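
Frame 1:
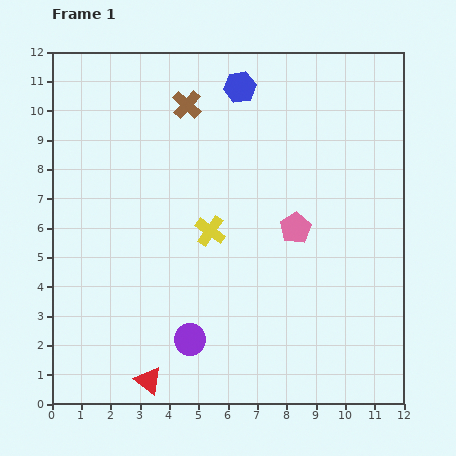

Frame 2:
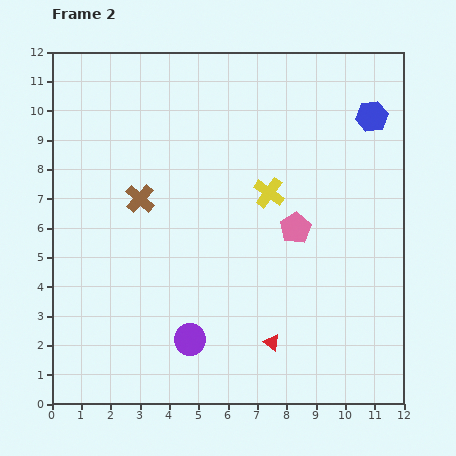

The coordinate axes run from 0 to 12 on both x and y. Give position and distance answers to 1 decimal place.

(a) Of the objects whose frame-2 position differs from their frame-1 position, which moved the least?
the yellow cross

(moved 2.4)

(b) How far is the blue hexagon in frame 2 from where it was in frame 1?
4.6

The blue hexagon moved from (6.4, 10.8) to (10.9, 9.8), a distance of √(4.5² + 1.0²) ≈ 4.6.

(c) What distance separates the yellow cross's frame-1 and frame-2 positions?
2.4

The yellow cross moved from (5.4, 5.9) to (7.4, 7.2), a distance of √(2.0² + 1.3²) ≈ 2.4.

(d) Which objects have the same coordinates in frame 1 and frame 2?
the pink pentagon, the purple circle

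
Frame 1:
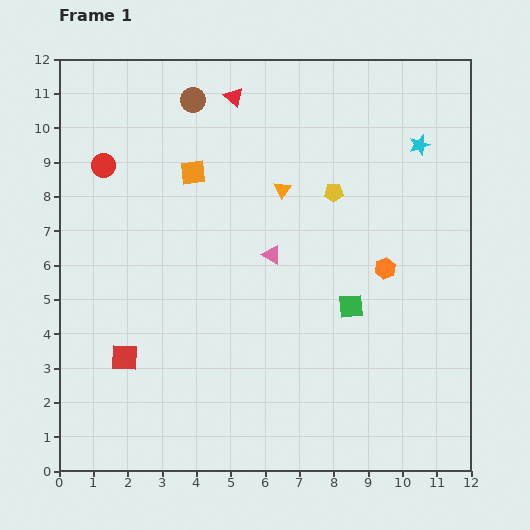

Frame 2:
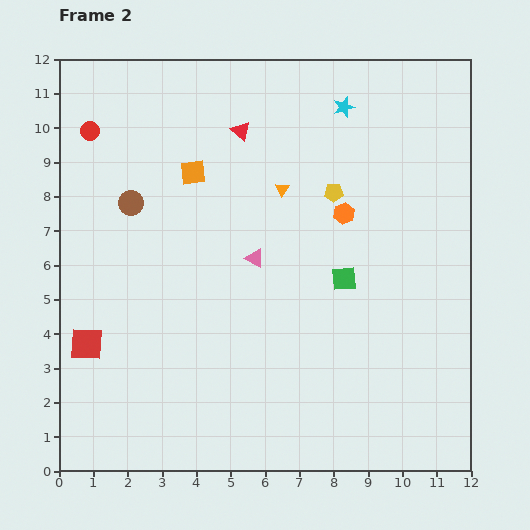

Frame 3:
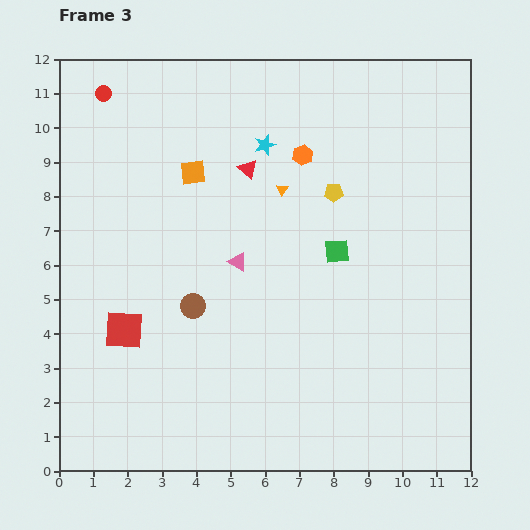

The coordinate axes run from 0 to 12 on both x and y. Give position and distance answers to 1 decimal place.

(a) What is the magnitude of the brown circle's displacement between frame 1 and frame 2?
3.5

The brown circle moved from (3.9, 10.8) to (2.1, 7.8), a distance of √(1.8² + 3.0²) ≈ 3.5.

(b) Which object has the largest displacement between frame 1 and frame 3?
the brown circle

(moved 6.0; next 4.5)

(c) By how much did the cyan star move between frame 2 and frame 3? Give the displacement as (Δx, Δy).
(-2.3, -1.1)

The cyan star was at (8.3, 10.6) in frame 2 and (6.0, 9.5) in frame 3.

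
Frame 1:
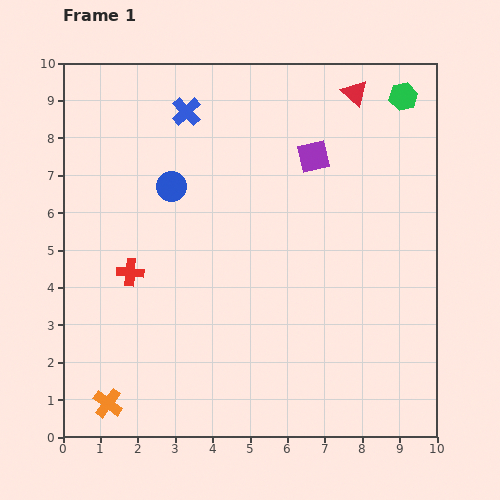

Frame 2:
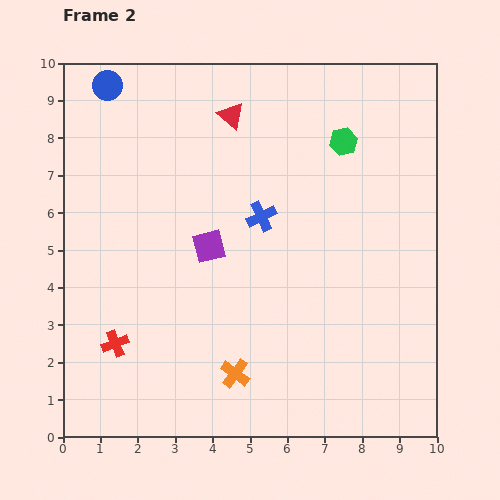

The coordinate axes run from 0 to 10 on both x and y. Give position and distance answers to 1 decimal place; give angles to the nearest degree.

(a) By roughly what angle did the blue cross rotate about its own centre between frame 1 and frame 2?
18° clockwise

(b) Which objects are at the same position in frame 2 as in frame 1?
none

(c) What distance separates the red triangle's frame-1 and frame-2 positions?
3.4

The red triangle moved from (7.8, 9.2) to (4.5, 8.6), a distance of √(3.3² + 0.6²) ≈ 3.4.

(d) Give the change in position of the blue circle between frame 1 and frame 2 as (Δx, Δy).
(-1.7, 2.7)

The blue circle was at (2.9, 6.7) in frame 1 and (1.2, 9.4) in frame 2.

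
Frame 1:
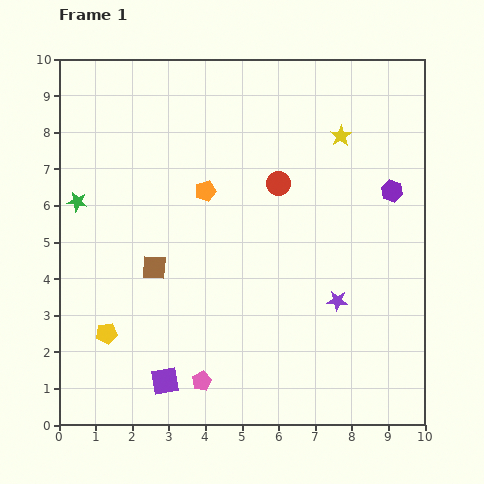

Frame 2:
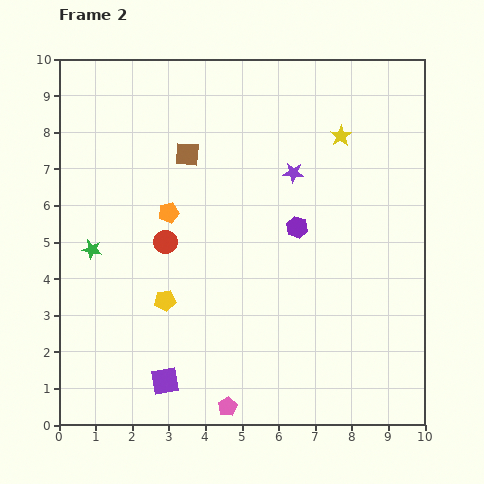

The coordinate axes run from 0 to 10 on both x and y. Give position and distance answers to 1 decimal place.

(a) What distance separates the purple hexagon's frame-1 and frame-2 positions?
2.8

The purple hexagon moved from (9.1, 6.4) to (6.5, 5.4), a distance of √(2.6² + 1.0²) ≈ 2.8.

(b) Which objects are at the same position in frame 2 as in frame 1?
the yellow star, the purple square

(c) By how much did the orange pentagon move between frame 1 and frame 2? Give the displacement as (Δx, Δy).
(-1.0, -0.6)

The orange pentagon was at (4.0, 6.4) in frame 1 and (3.0, 5.8) in frame 2.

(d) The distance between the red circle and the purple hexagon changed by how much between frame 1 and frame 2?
+0.5

Distance in frame 1: 3.1. Distance in frame 2: 3.6.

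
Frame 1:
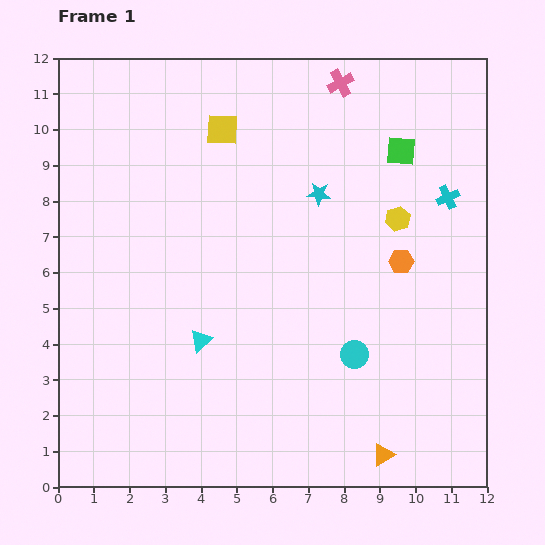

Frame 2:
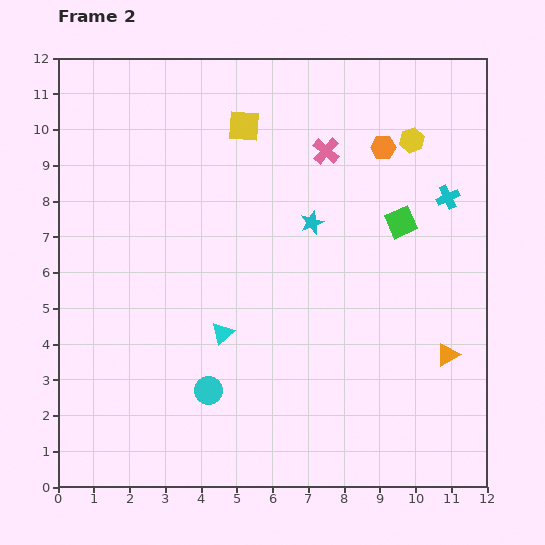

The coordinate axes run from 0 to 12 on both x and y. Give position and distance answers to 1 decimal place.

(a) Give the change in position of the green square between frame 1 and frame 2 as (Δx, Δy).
(0.0, -2.0)

The green square was at (9.6, 9.4) in frame 1 and (9.6, 7.4) in frame 2.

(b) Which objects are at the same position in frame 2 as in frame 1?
the cyan cross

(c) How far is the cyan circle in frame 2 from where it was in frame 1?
4.2

The cyan circle moved from (8.3, 3.7) to (4.2, 2.7), a distance of √(4.1² + 1.0²) ≈ 4.2.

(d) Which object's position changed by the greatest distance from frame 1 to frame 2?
the cyan circle

(moved 4.2; next 3.3)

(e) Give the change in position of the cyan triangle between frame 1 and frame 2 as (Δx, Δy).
(0.6, 0.2)

The cyan triangle was at (4.0, 4.1) in frame 1 and (4.6, 4.3) in frame 2.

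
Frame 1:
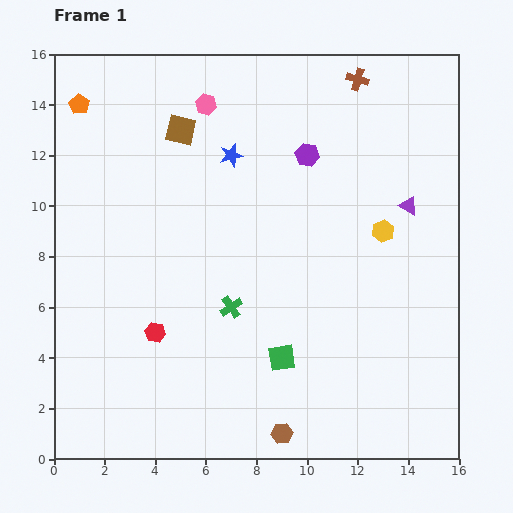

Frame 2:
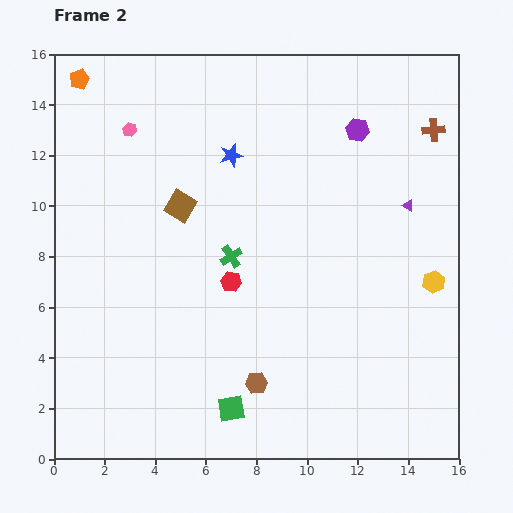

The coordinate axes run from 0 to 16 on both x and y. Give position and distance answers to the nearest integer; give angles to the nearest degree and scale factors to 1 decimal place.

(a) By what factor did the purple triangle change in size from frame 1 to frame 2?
0.6×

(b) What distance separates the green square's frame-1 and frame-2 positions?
3

The green square moved from (9, 4) to (7, 2), a distance of √(2² + 2²) ≈ 3.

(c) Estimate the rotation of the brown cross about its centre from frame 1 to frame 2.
20° counter-clockwise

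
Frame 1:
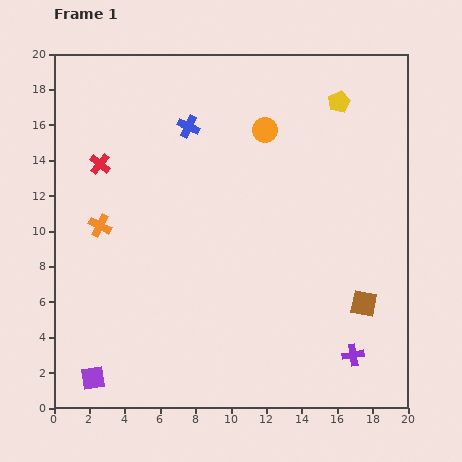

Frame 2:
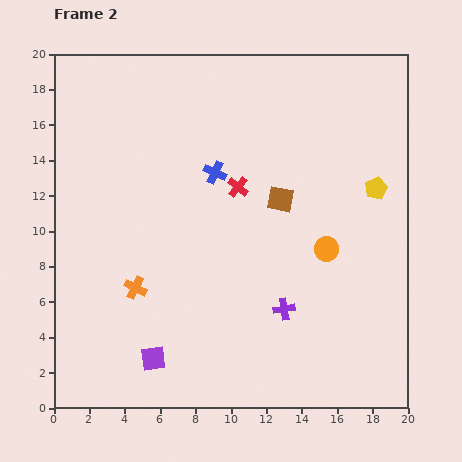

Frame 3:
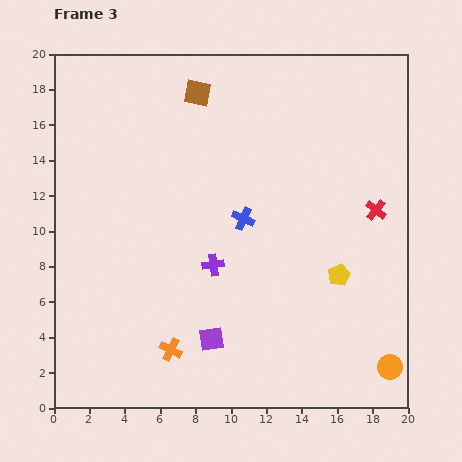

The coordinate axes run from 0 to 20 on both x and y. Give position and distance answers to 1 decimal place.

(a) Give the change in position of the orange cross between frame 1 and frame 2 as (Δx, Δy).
(2.0, -3.5)

The orange cross was at (2.6, 10.3) in frame 1 and (4.6, 6.8) in frame 2.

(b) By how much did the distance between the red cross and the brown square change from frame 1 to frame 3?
-4.8

Distance in frame 1: 16.9. Distance in frame 3: 12.1.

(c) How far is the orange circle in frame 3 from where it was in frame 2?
7.6

The orange circle moved from (15.4, 9.0) to (19.0, 2.3), a distance of √(3.6² + 6.7²) ≈ 7.6.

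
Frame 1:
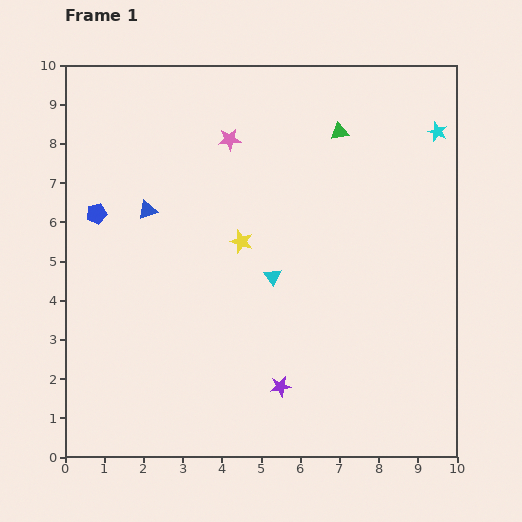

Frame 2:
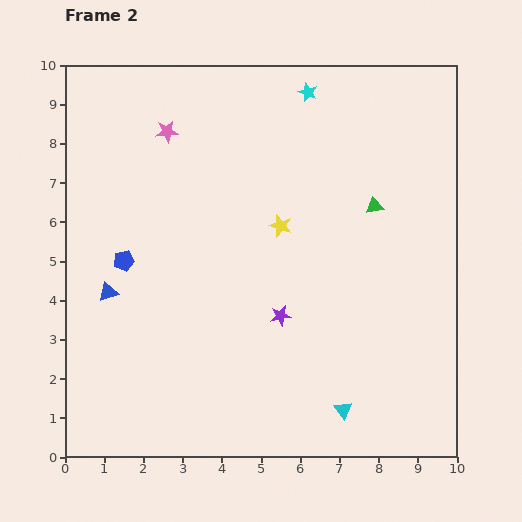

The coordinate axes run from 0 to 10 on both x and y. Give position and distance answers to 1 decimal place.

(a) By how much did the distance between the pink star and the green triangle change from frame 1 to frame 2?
+2.8

Distance in frame 1: 2.8. Distance in frame 2: 5.6.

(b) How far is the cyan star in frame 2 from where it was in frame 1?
3.4

The cyan star moved from (9.5, 8.3) to (6.2, 9.3), a distance of √(3.3² + 1.0²) ≈ 3.4.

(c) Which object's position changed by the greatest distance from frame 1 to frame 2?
the cyan triangle

(moved 3.8; next 3.4)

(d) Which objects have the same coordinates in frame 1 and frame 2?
none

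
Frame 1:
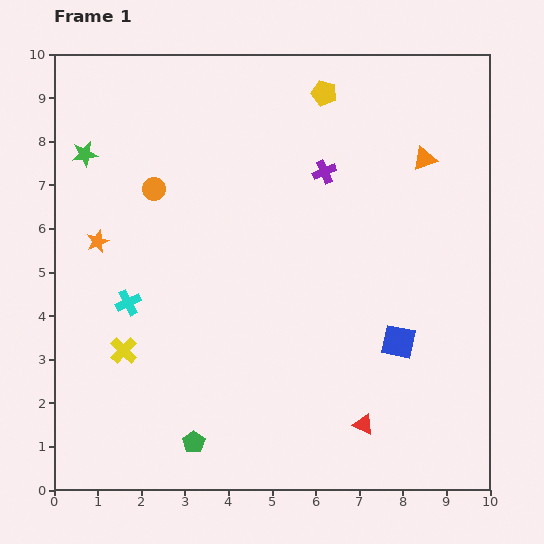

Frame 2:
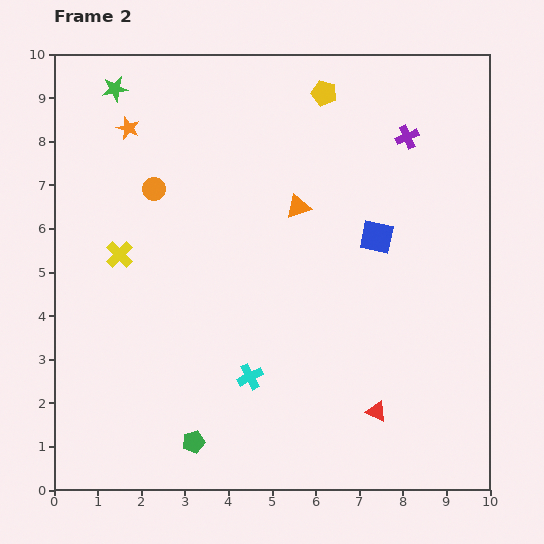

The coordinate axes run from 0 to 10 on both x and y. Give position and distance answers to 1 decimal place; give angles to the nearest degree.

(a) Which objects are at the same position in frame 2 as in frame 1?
the orange circle, the yellow pentagon, the green pentagon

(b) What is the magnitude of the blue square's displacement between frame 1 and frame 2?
2.5

The blue square moved from (7.9, 3.4) to (7.4, 5.8), a distance of √(0.5² + 2.4²) ≈ 2.5.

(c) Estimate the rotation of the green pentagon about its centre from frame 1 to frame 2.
18° clockwise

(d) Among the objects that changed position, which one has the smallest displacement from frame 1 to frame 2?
the red triangle

(moved 0.4)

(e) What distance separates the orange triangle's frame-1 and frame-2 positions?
3.1

The orange triangle moved from (8.5, 7.6) to (5.6, 6.5), a distance of √(2.9² + 1.1²) ≈ 3.1.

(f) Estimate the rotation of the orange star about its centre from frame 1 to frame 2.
30° counter-clockwise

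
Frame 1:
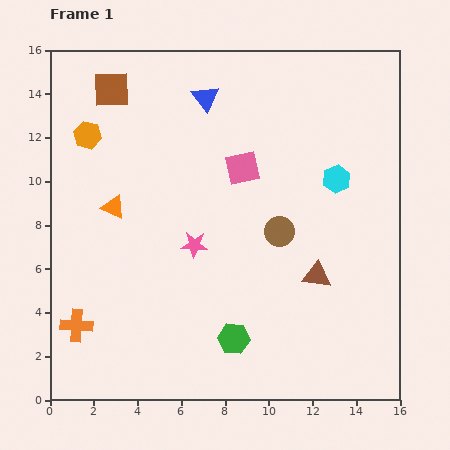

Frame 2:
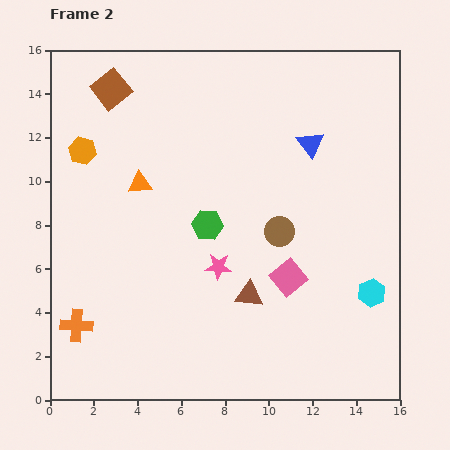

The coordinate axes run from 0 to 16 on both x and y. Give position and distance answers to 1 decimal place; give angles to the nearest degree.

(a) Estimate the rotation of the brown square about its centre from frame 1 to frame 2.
37° counter-clockwise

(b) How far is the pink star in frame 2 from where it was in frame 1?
1.5

The pink star moved from (6.6, 7.1) to (7.7, 6.1), a distance of √(1.1² + 1.0²) ≈ 1.5.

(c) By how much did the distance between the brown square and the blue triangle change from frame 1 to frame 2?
+5.1

Distance in frame 1: 4.3. Distance in frame 2: 9.4.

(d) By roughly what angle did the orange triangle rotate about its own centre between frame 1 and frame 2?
29° counter-clockwise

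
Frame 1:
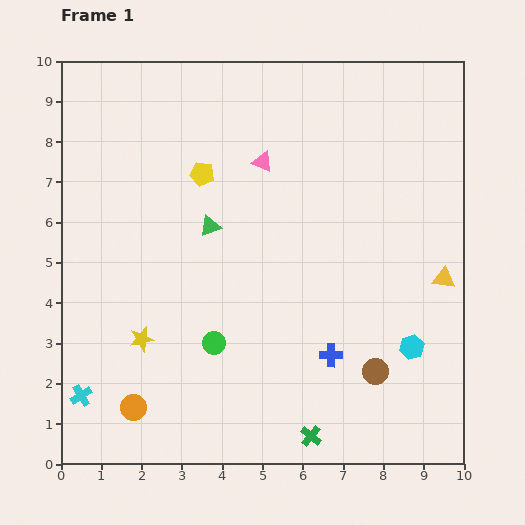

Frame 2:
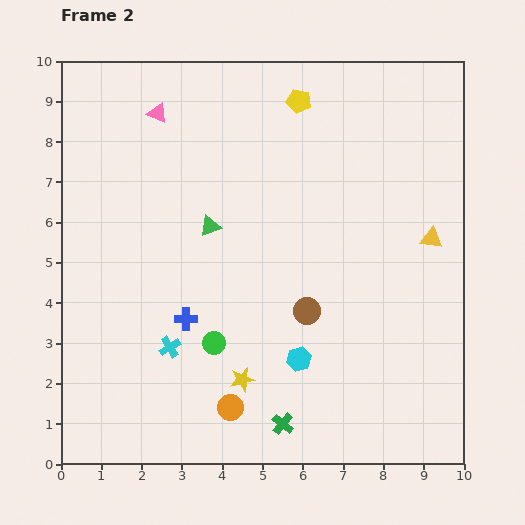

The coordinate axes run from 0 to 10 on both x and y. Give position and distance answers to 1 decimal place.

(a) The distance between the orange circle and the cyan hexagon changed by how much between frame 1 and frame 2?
-5.0

Distance in frame 1: 7.1. Distance in frame 2: 2.1.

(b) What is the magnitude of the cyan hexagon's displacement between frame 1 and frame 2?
2.8

The cyan hexagon moved from (8.7, 2.9) to (5.9, 2.6), a distance of √(2.8² + 0.3²) ≈ 2.8.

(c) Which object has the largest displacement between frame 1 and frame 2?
the blue cross

(moved 3.7; next 3.0)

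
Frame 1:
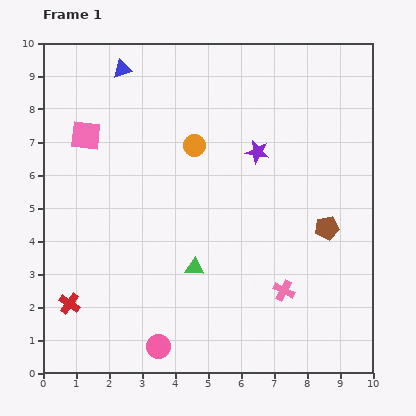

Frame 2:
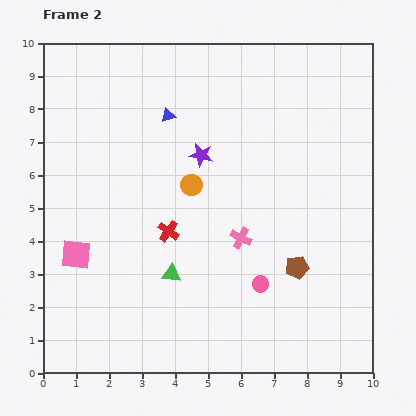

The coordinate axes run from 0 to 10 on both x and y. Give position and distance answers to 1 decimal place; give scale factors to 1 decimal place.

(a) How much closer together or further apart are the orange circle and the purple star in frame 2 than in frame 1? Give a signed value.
-1.0

Distance in frame 1: 1.9. Distance in frame 2: 0.9.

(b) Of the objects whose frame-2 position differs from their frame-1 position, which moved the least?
the green triangle

(moved 0.7)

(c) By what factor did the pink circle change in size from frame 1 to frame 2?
0.7×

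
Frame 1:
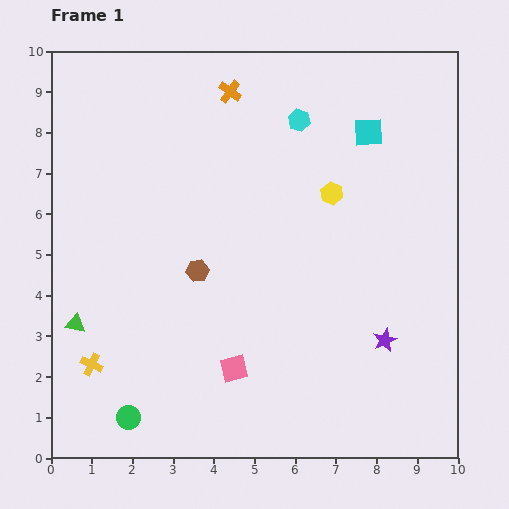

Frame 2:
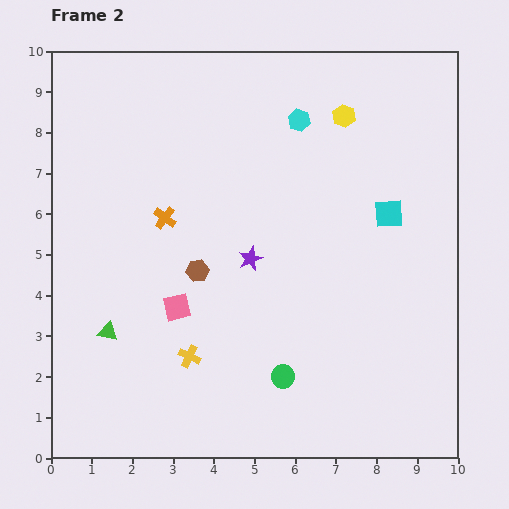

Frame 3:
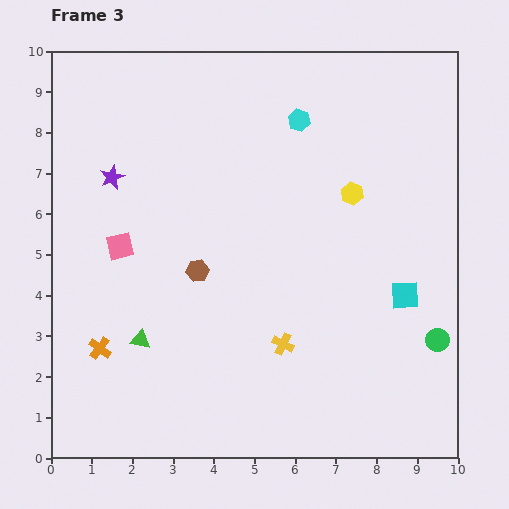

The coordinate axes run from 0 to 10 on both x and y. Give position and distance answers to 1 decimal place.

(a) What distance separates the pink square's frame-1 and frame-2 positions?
2.1

The pink square moved from (4.5, 2.2) to (3.1, 3.7), a distance of √(1.4² + 1.5²) ≈ 2.1.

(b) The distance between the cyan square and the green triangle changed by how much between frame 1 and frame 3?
-2.0

Distance in frame 1: 8.6. Distance in frame 3: 6.6.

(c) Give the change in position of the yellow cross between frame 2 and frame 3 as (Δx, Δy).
(2.3, 0.3)

The yellow cross was at (3.4, 2.5) in frame 2 and (5.7, 2.8) in frame 3.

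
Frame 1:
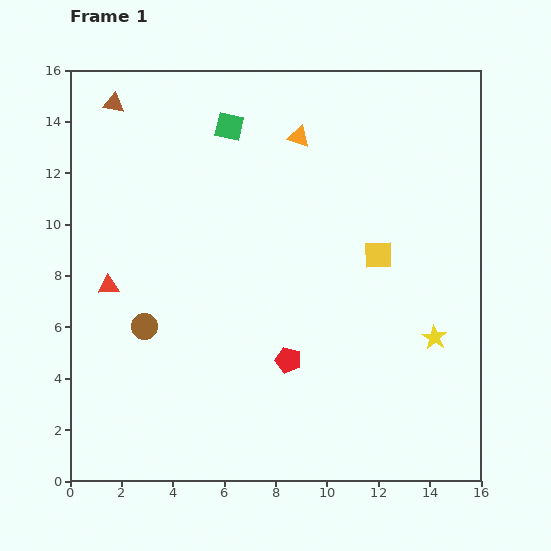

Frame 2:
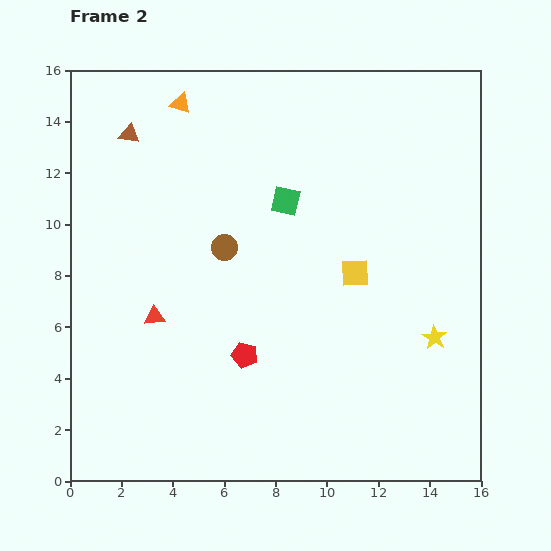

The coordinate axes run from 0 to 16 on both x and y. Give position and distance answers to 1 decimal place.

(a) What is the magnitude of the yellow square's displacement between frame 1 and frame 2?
1.1

The yellow square moved from (12.0, 8.8) to (11.1, 8.1), a distance of √(0.9² + 0.7²) ≈ 1.1.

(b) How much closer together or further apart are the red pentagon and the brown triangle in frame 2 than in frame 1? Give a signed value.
-2.4

Distance in frame 1: 12.1. Distance in frame 2: 9.7.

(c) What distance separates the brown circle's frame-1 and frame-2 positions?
4.4

The brown circle moved from (2.9, 6.0) to (6.0, 9.1), a distance of √(3.1² + 3.1²) ≈ 4.4.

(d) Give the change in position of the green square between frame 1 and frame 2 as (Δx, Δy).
(2.2, -2.9)

The green square was at (6.2, 13.8) in frame 1 and (8.4, 10.9) in frame 2.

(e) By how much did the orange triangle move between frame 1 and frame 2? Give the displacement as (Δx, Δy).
(-4.6, 1.3)

The orange triangle was at (8.9, 13.4) in frame 1 and (4.3, 14.7) in frame 2.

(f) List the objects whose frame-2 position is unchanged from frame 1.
the yellow star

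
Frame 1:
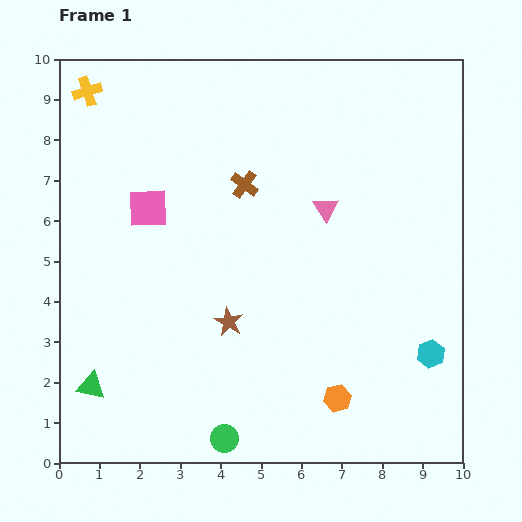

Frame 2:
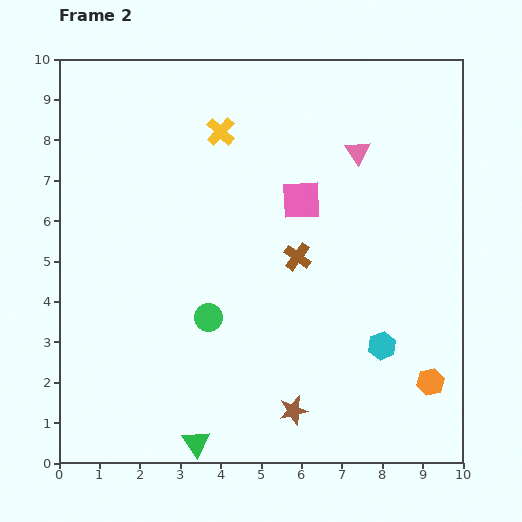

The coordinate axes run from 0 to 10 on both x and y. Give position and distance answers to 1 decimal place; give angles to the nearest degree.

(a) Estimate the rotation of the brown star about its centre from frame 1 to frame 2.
29° clockwise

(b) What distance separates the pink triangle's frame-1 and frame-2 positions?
1.6

The pink triangle moved from (6.6, 6.3) to (7.4, 7.7), a distance of √(0.8² + 1.4²) ≈ 1.6.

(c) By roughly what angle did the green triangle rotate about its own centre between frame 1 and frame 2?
44° clockwise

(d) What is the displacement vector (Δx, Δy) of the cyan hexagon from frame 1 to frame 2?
(-1.2, 0.2)

The cyan hexagon was at (9.2, 2.7) in frame 1 and (8.0, 2.9) in frame 2.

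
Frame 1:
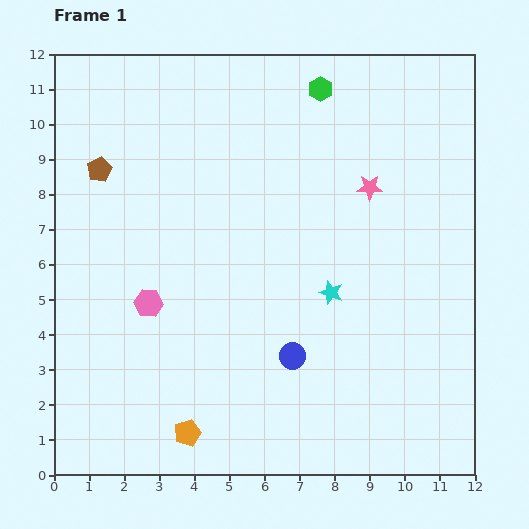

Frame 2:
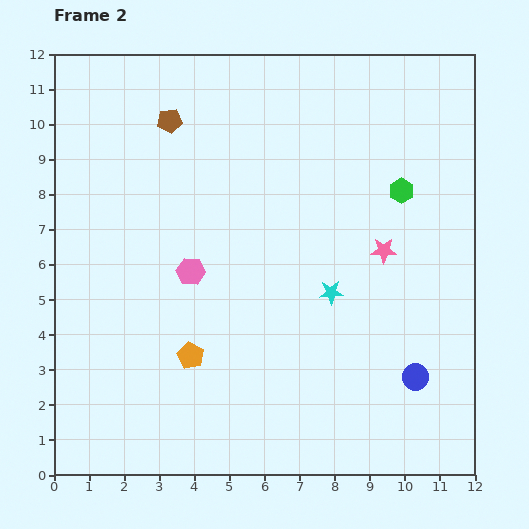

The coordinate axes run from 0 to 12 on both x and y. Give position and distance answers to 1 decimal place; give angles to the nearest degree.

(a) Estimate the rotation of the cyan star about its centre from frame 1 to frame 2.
21° counter-clockwise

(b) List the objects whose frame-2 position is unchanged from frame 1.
the cyan star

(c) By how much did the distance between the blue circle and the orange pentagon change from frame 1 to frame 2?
+2.7

Distance in frame 1: 3.7. Distance in frame 2: 6.4.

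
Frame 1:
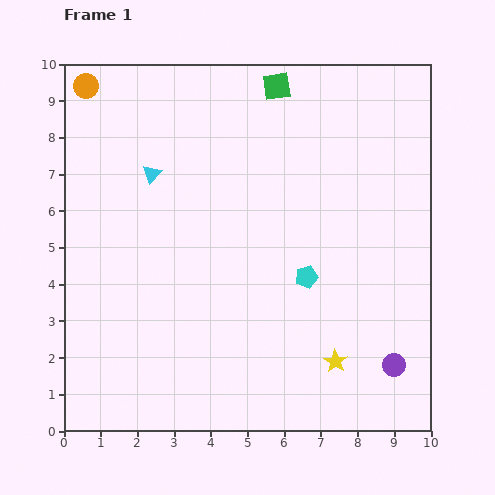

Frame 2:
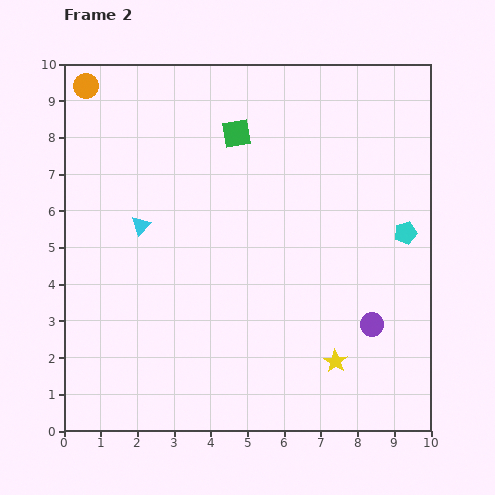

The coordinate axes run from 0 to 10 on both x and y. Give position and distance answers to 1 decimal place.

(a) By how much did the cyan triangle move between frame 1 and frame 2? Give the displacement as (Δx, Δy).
(-0.3, -1.4)

The cyan triangle was at (2.4, 7.0) in frame 1 and (2.1, 5.6) in frame 2.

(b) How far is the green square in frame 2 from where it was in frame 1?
1.7

The green square moved from (5.8, 9.4) to (4.7, 8.1), a distance of √(1.1² + 1.3²) ≈ 1.7.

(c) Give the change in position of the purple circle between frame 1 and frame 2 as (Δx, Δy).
(-0.6, 1.1)

The purple circle was at (9.0, 1.8) in frame 1 and (8.4, 2.9) in frame 2.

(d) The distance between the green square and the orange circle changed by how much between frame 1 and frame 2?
-0.9

Distance in frame 1: 5.2. Distance in frame 2: 4.3.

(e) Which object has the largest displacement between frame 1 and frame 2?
the cyan pentagon

(moved 3.0; next 1.7)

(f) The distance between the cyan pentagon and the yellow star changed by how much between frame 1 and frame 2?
+1.6

Distance in frame 1: 2.4. Distance in frame 2: 4.0.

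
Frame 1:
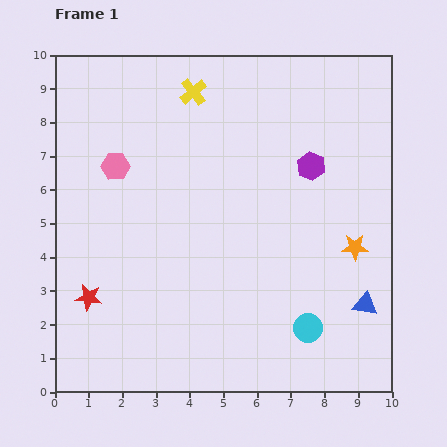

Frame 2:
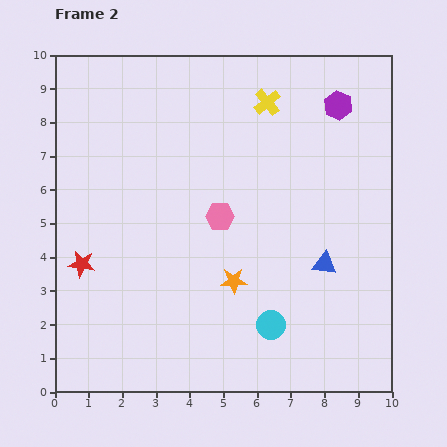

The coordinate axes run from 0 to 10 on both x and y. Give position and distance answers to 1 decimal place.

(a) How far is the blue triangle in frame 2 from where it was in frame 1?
1.7

The blue triangle moved from (9.2, 2.6) to (8.0, 3.8), a distance of √(1.2² + 1.2²) ≈ 1.7.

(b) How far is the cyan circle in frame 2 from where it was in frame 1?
1.1

The cyan circle moved from (7.5, 1.9) to (6.4, 2.0), a distance of √(1.1² + 0.1²) ≈ 1.1.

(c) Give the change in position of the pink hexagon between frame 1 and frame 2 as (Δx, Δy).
(3.1, -1.5)

The pink hexagon was at (1.8, 6.7) in frame 1 and (4.9, 5.2) in frame 2.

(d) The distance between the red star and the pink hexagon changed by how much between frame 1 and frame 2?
+0.3

Distance in frame 1: 4.0. Distance in frame 2: 4.3.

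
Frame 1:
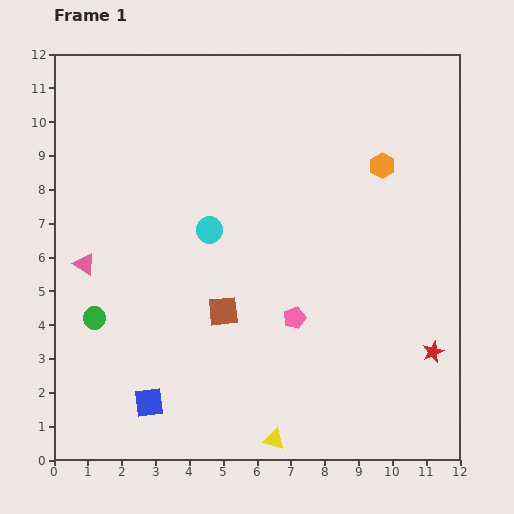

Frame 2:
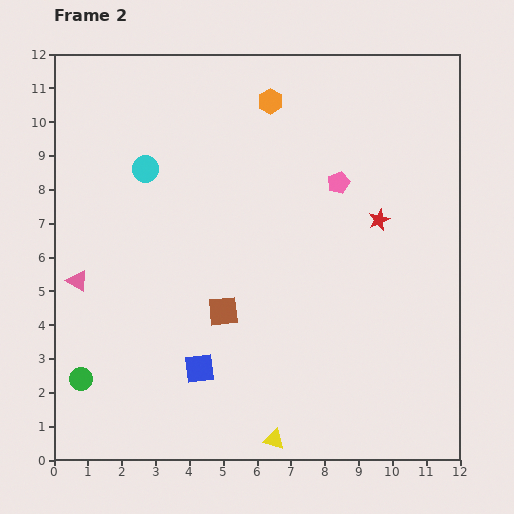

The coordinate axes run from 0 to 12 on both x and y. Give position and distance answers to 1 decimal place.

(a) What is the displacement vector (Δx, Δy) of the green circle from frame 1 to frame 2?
(-0.4, -1.8)

The green circle was at (1.2, 4.2) in frame 1 and (0.8, 2.4) in frame 2.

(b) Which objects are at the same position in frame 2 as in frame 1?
the brown square, the yellow triangle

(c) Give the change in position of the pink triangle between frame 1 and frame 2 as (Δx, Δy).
(-0.2, -0.5)

The pink triangle was at (0.9, 5.8) in frame 1 and (0.7, 5.3) in frame 2.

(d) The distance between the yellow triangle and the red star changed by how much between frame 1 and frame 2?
+1.8

Distance in frame 1: 5.4. Distance in frame 2: 7.2.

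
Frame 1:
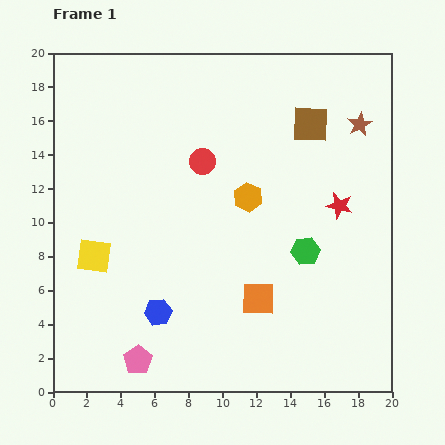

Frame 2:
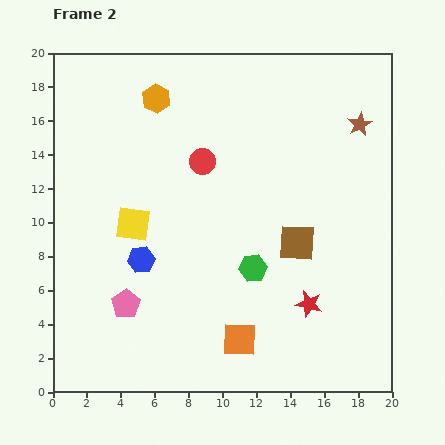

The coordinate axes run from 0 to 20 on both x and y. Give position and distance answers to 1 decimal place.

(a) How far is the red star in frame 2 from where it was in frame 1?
6.1

The red star moved from (16.9, 11.0) to (15.1, 5.2), a distance of √(1.8² + 5.8²) ≈ 6.1.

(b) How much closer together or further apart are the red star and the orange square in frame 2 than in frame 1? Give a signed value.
-2.7

Distance in frame 1: 7.3. Distance in frame 2: 4.6.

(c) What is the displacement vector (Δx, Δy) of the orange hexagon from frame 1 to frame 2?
(-5.4, 5.8)

The orange hexagon was at (11.5, 11.5) in frame 1 and (6.1, 17.3) in frame 2.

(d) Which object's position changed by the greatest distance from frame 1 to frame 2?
the orange hexagon

(moved 7.9; next 7.0)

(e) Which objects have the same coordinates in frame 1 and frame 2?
the red circle, the brown star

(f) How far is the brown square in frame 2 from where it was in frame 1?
7.0

The brown square moved from (15.2, 15.8) to (14.4, 8.8), a distance of √(0.8² + 7.0²) ≈ 7.0.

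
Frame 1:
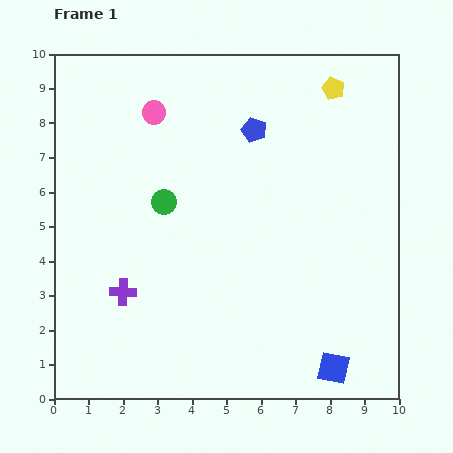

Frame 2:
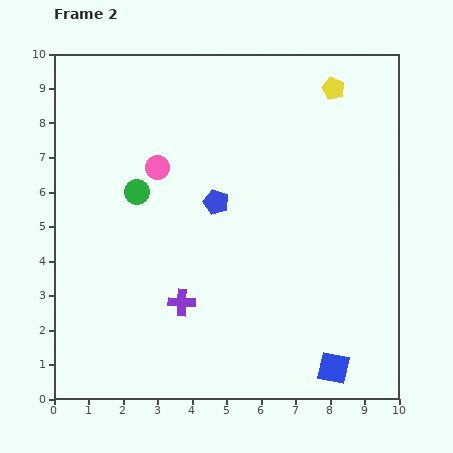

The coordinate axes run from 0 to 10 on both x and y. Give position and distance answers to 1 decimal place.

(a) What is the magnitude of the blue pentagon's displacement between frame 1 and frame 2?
2.4

The blue pentagon moved from (5.8, 7.8) to (4.7, 5.7), a distance of √(1.1² + 2.1²) ≈ 2.4.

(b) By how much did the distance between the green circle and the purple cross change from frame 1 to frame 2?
+0.6

Distance in frame 1: 2.9. Distance in frame 2: 3.5.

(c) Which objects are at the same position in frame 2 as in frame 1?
the blue square, the yellow pentagon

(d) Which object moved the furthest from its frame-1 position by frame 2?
the blue pentagon

(moved 2.4; next 1.7)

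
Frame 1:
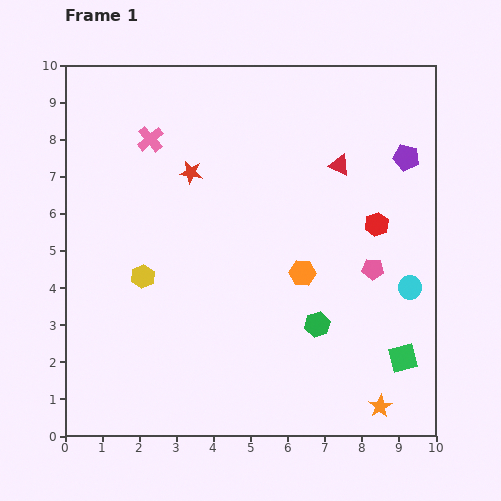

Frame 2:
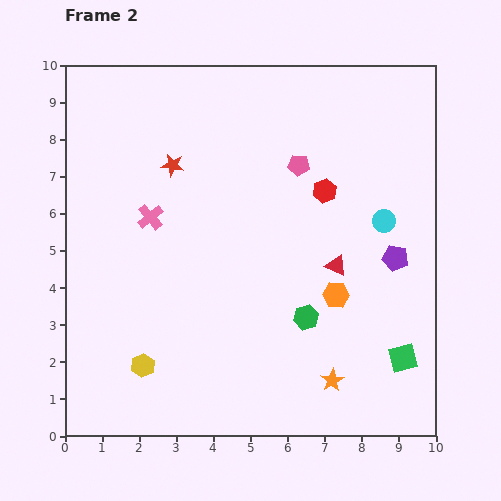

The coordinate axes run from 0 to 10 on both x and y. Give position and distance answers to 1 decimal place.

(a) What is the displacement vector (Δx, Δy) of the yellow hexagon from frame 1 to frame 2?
(0.0, -2.4)

The yellow hexagon was at (2.1, 4.3) in frame 1 and (2.1, 1.9) in frame 2.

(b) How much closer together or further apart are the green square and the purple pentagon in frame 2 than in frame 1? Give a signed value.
-2.7

Distance in frame 1: 5.4. Distance in frame 2: 2.7.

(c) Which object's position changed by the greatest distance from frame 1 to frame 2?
the pink pentagon

(moved 3.4; next 2.7)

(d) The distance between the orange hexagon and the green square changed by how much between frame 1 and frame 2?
-1.0

Distance in frame 1: 3.5. Distance in frame 2: 2.5.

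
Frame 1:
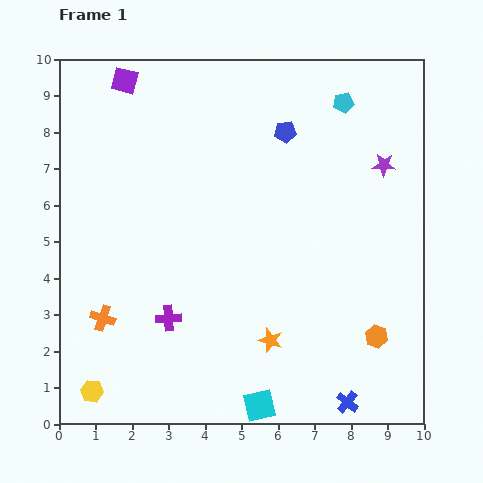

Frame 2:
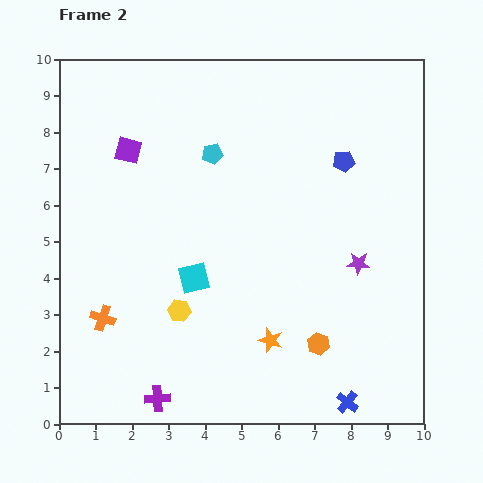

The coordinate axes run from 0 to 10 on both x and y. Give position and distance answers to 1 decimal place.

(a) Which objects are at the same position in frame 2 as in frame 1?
the blue cross, the orange star, the orange cross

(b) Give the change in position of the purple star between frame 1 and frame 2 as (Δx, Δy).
(-0.7, -2.7)

The purple star was at (8.9, 7.1) in frame 1 and (8.2, 4.4) in frame 2.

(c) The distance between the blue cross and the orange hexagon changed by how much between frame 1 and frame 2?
-0.2

Distance in frame 1: 2.0. Distance in frame 2: 1.8.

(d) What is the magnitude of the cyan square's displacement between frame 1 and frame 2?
3.9

The cyan square moved from (5.5, 0.5) to (3.7, 4.0), a distance of √(1.8² + 3.5²) ≈ 3.9.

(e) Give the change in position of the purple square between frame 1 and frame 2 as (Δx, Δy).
(0.1, -1.9)

The purple square was at (1.8, 9.4) in frame 1 and (1.9, 7.5) in frame 2.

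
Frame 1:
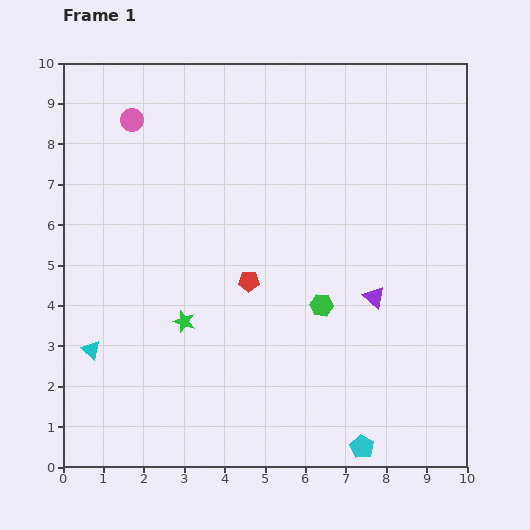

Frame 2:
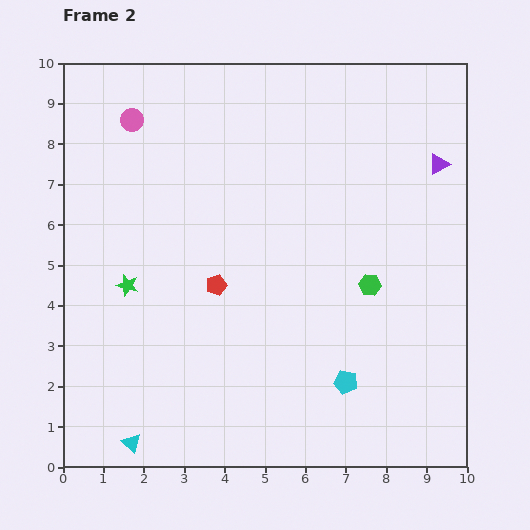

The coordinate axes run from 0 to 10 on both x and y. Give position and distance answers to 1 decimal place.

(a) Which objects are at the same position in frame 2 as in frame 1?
the pink circle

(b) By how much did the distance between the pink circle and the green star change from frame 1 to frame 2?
-1.1

Distance in frame 1: 5.2. Distance in frame 2: 4.1.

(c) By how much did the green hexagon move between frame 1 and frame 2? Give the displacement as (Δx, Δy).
(1.2, 0.5)

The green hexagon was at (6.4, 4.0) in frame 1 and (7.6, 4.5) in frame 2.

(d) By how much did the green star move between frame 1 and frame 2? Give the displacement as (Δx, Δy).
(-1.4, 0.9)

The green star was at (3.0, 3.6) in frame 1 and (1.6, 4.5) in frame 2.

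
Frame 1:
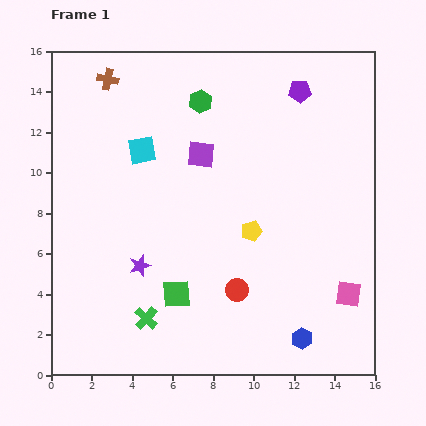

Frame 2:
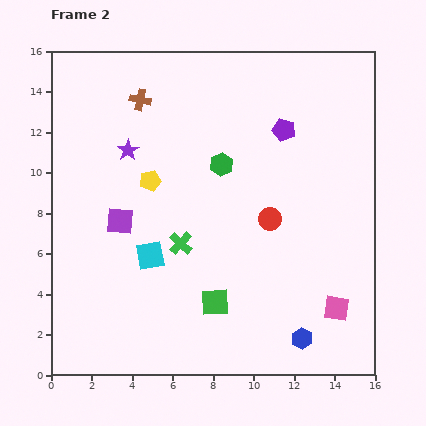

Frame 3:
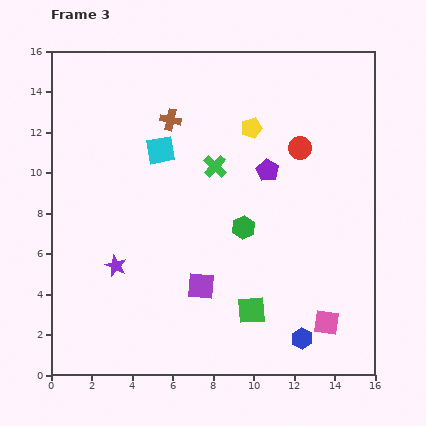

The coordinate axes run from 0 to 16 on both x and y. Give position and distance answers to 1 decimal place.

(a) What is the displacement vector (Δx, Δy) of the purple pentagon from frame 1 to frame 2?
(-0.8, -1.9)

The purple pentagon was at (12.3, 14.0) in frame 1 and (11.5, 12.1) in frame 2.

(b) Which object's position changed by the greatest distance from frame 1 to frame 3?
the green cross

(moved 8.2; next 7.7)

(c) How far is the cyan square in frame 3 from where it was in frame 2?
5.2

The cyan square moved from (4.9, 5.9) to (5.4, 11.1), a distance of √(0.5² + 5.2²) ≈ 5.2.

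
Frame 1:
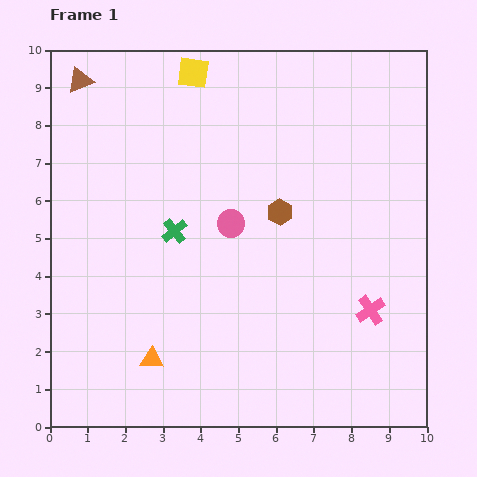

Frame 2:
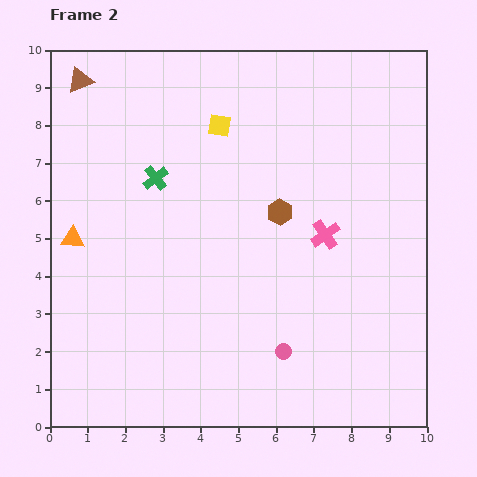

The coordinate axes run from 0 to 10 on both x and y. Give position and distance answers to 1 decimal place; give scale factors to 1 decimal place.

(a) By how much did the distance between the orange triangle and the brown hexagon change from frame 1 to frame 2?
+0.3

Distance in frame 1: 5.2. Distance in frame 2: 5.5.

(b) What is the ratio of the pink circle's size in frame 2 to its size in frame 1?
0.6×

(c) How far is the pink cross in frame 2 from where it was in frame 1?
2.3

The pink cross moved from (8.5, 3.1) to (7.3, 5.1), a distance of √(1.2² + 2.0²) ≈ 2.3.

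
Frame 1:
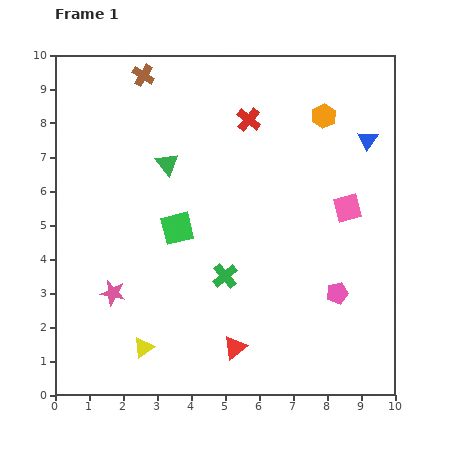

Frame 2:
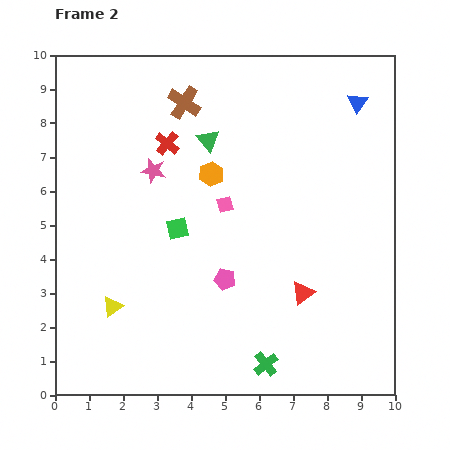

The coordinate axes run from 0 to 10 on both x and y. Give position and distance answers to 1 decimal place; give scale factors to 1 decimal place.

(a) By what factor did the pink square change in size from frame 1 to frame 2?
0.6×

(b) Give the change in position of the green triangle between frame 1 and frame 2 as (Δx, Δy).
(1.2, 0.7)

The green triangle was at (3.3, 6.8) in frame 1 and (4.5, 7.5) in frame 2.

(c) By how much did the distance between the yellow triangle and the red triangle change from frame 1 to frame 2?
+2.9

Distance in frame 1: 2.7. Distance in frame 2: 5.6.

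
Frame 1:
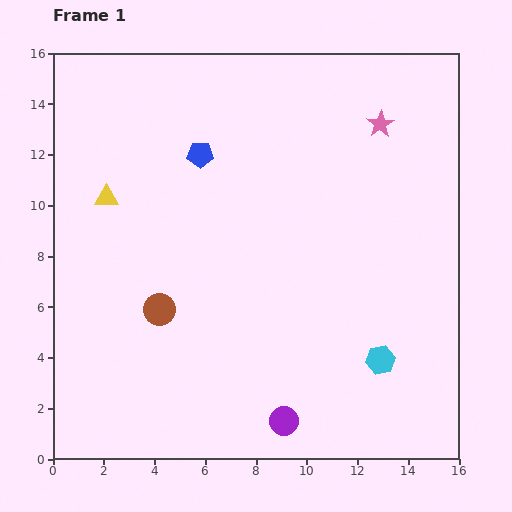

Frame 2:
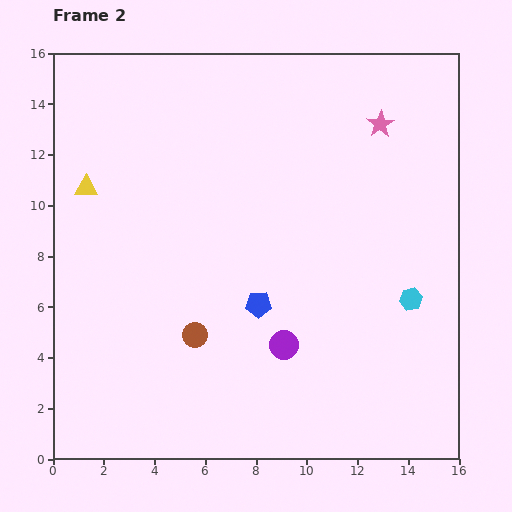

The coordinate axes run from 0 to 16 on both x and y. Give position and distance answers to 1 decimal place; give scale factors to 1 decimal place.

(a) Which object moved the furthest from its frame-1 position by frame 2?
the blue pentagon

(moved 6.3; next 3.0)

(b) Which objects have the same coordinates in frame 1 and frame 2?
the pink star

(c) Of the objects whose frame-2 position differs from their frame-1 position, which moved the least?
the yellow triangle

(moved 0.9)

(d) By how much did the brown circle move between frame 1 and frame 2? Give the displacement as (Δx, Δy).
(1.4, -1.0)

The brown circle was at (4.2, 5.9) in frame 1 and (5.6, 4.9) in frame 2.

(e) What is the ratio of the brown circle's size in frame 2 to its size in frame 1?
0.8×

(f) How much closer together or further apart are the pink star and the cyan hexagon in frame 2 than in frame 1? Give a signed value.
-2.3

Distance in frame 1: 9.3. Distance in frame 2: 7.0.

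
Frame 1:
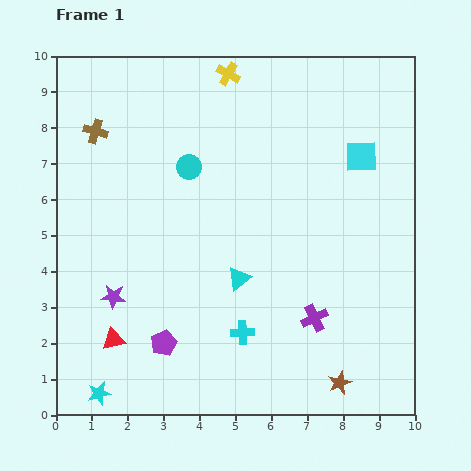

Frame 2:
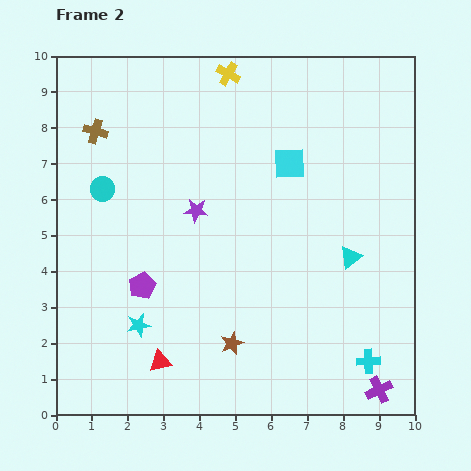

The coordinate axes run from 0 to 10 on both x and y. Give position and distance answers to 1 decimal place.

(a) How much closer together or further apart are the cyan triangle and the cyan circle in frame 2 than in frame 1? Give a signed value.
+3.8

Distance in frame 1: 3.4. Distance in frame 2: 7.2.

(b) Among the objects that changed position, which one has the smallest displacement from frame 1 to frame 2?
the red triangle

(moved 1.4)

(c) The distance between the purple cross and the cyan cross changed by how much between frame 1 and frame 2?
-1.1

Distance in frame 1: 2.0. Distance in frame 2: 0.9.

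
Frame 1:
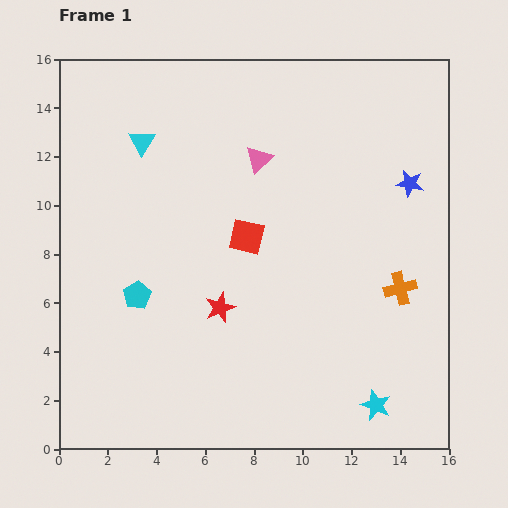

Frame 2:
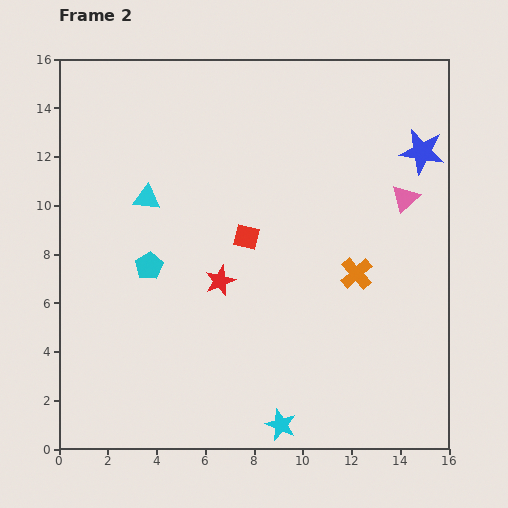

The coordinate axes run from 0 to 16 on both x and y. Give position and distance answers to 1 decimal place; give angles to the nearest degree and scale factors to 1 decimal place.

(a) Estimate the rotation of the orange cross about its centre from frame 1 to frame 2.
27° counter-clockwise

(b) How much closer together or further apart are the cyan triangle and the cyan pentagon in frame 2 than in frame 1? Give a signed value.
-3.5

Distance in frame 1: 6.3. Distance in frame 2: 2.8.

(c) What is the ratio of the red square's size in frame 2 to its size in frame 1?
0.7×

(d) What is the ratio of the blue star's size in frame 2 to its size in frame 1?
1.7×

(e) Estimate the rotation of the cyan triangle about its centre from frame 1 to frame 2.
53° counter-clockwise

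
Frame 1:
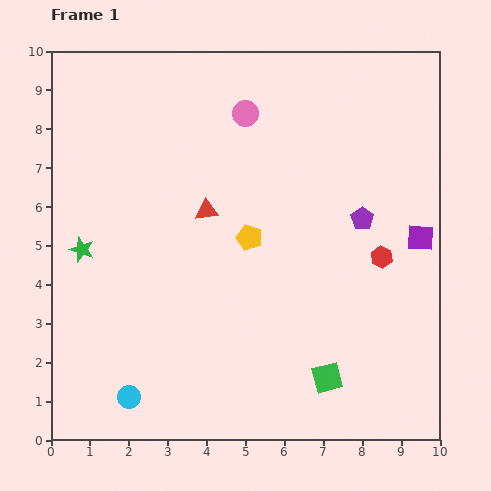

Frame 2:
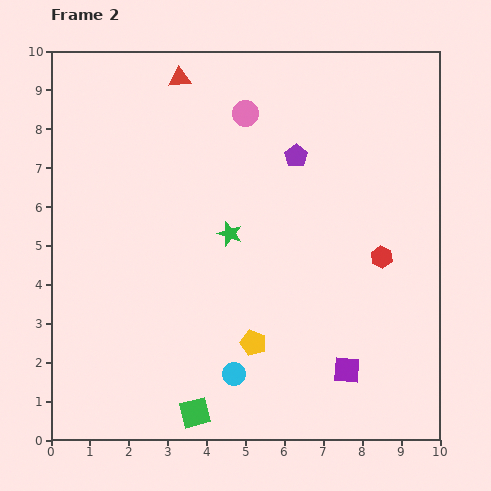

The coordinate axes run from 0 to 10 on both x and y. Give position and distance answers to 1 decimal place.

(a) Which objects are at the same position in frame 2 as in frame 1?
the red hexagon, the pink circle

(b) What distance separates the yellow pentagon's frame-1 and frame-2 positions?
2.7

The yellow pentagon moved from (5.1, 5.2) to (5.2, 2.5), a distance of √(0.1² + 2.7²) ≈ 2.7.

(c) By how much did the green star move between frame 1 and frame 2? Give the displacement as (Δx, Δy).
(3.8, 0.4)

The green star was at (0.8, 4.9) in frame 1 and (4.6, 5.3) in frame 2.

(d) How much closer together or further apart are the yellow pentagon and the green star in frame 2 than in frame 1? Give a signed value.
-1.4

Distance in frame 1: 4.3. Distance in frame 2: 2.9.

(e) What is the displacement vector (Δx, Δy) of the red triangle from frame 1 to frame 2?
(-0.7, 3.4)

The red triangle was at (4.0, 5.9) in frame 1 and (3.3, 9.3) in frame 2.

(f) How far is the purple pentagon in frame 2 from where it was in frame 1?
2.3

The purple pentagon moved from (8.0, 5.7) to (6.3, 7.3), a distance of √(1.7² + 1.6²) ≈ 2.3.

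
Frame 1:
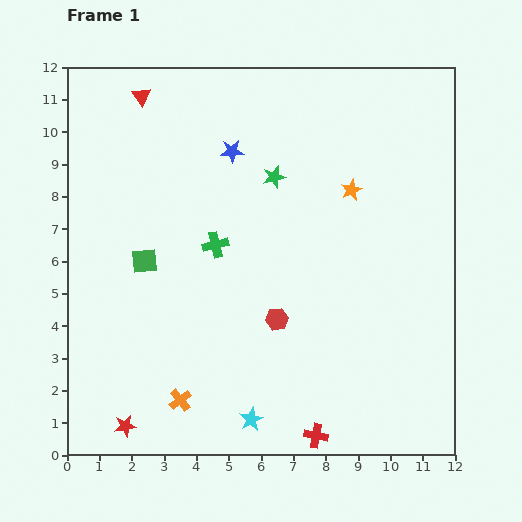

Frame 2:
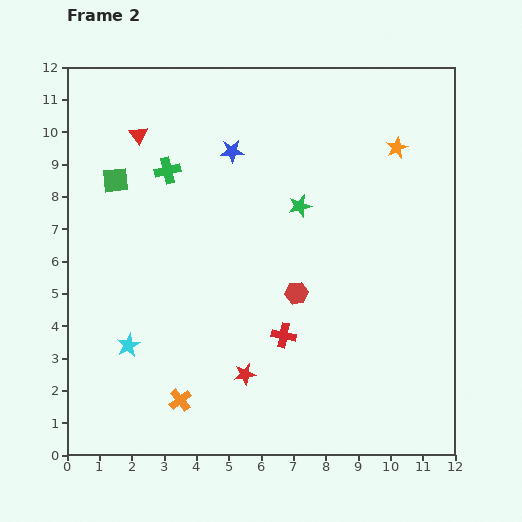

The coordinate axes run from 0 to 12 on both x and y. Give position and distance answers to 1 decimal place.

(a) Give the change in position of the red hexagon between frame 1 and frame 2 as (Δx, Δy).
(0.6, 0.8)

The red hexagon was at (6.5, 4.2) in frame 1 and (7.1, 5.0) in frame 2.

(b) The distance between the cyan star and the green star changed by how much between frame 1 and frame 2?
-0.7

Distance in frame 1: 7.5. Distance in frame 2: 6.8.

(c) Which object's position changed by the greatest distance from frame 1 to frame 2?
the cyan star

(moved 4.4; next 4.0)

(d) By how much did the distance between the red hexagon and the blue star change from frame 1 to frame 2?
-0.6

Distance in frame 1: 5.4. Distance in frame 2: 4.8.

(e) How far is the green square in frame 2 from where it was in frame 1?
2.7

The green square moved from (2.4, 6.0) to (1.5, 8.5), a distance of √(0.9² + 2.5²) ≈ 2.7.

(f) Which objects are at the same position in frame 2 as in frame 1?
the blue star, the orange cross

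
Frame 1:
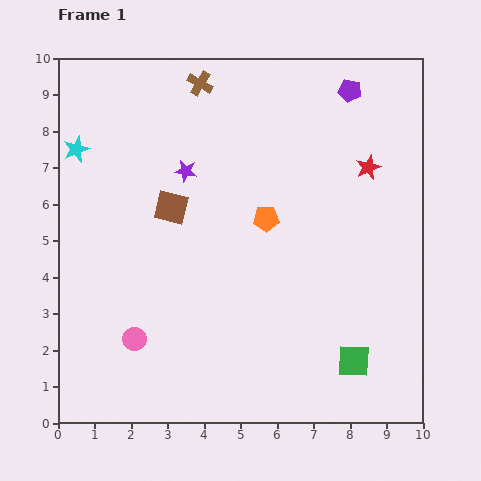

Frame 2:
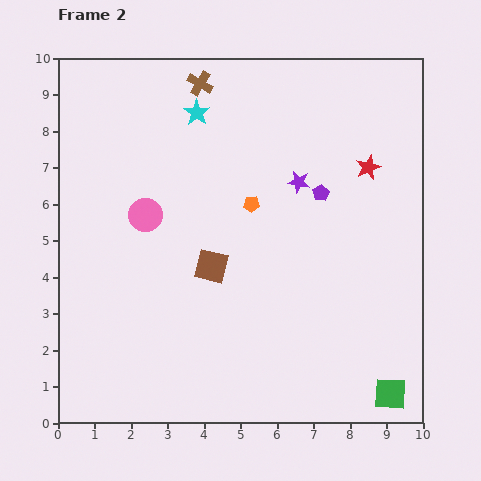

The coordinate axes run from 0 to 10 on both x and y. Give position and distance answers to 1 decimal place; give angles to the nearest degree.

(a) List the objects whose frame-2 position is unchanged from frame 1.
the red star, the brown cross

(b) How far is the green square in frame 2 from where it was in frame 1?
1.3

The green square moved from (8.1, 1.7) to (9.1, 0.8), a distance of √(1.0² + 0.9²) ≈ 1.3.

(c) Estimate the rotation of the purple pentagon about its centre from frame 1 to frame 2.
29° clockwise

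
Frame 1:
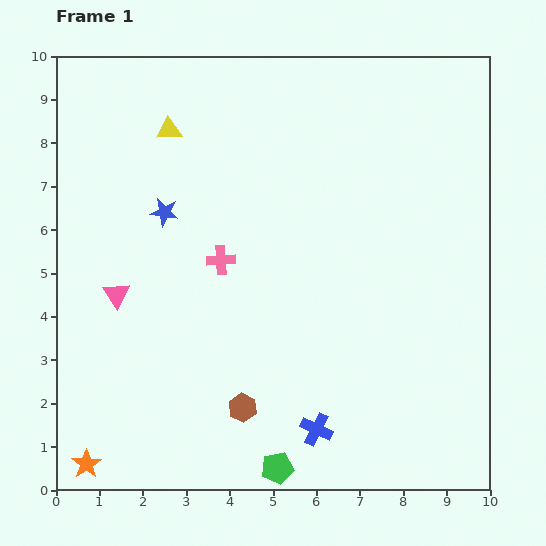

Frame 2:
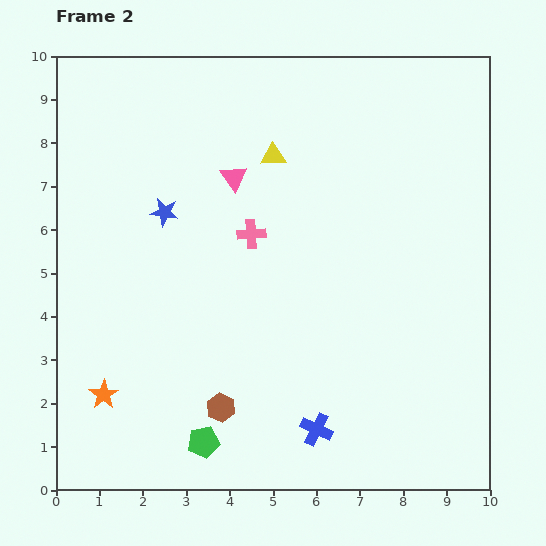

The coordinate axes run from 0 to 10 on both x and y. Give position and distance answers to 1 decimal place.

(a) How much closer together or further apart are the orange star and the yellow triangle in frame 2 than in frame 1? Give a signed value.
-1.2

Distance in frame 1: 7.9. Distance in frame 2: 6.7.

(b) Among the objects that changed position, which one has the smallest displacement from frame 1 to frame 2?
the brown hexagon

(moved 0.5)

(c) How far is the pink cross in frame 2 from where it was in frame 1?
0.9

The pink cross moved from (3.8, 5.3) to (4.5, 5.9), a distance of √(0.7² + 0.6²) ≈ 0.9.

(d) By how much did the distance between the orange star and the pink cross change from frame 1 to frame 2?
-0.6

Distance in frame 1: 5.6. Distance in frame 2: 5.0.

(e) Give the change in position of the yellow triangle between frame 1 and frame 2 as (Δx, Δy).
(2.4, -0.6)

The yellow triangle was at (2.6, 8.3) in frame 1 and (5.0, 7.7) in frame 2.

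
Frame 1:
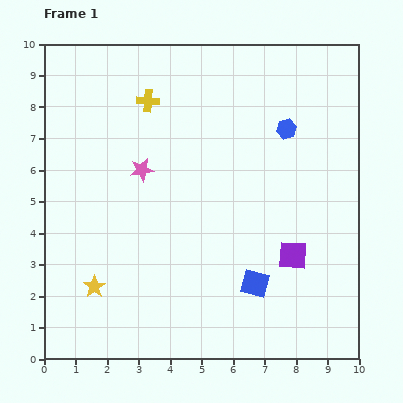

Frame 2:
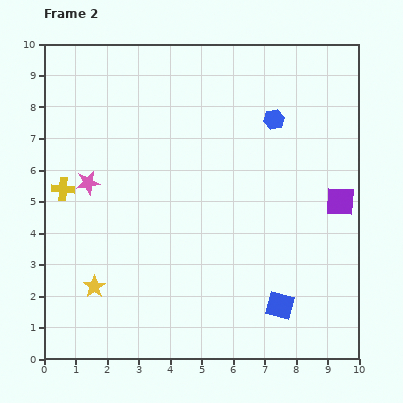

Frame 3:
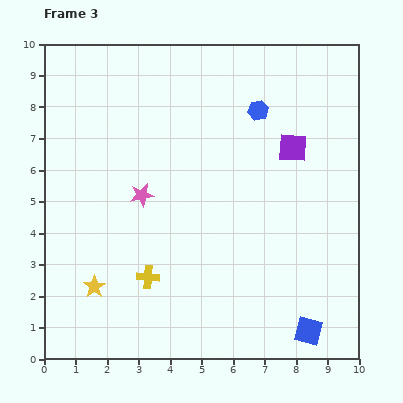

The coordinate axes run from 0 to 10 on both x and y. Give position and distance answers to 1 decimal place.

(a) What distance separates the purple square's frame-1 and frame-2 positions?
2.3

The purple square moved from (7.9, 3.3) to (9.4, 5.0), a distance of √(1.5² + 1.7²) ≈ 2.3.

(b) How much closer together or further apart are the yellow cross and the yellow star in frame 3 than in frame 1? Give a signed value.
-4.4

Distance in frame 1: 6.1. Distance in frame 3: 1.7.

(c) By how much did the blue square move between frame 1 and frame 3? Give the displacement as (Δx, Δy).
(1.7, -1.5)

The blue square was at (6.7, 2.4) in frame 1 and (8.4, 0.9) in frame 3.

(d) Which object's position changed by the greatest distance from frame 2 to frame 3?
the yellow cross

(moved 3.9; next 2.3)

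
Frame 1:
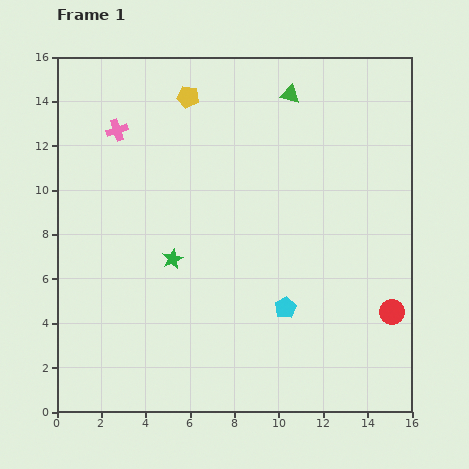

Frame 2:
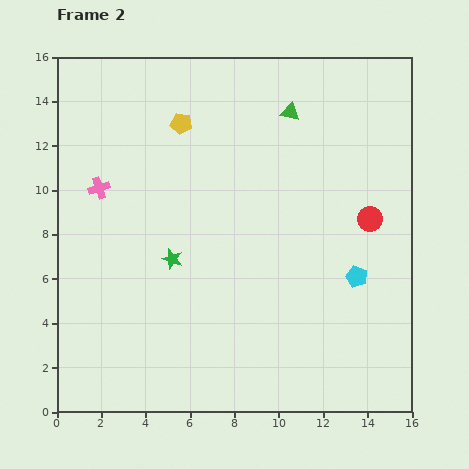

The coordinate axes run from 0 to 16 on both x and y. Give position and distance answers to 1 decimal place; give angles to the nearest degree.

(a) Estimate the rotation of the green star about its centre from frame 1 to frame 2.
29° counter-clockwise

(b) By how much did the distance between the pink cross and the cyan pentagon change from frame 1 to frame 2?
+1.3

Distance in frame 1: 11.0. Distance in frame 2: 12.3.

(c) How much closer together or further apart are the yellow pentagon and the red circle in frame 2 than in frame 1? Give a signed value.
-3.9

Distance in frame 1: 13.4. Distance in frame 2: 9.5.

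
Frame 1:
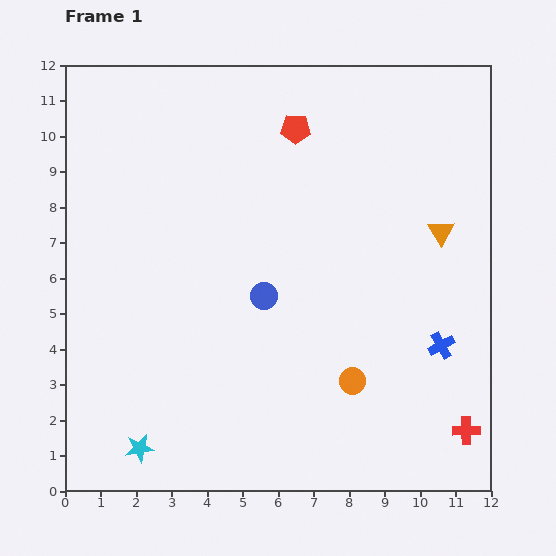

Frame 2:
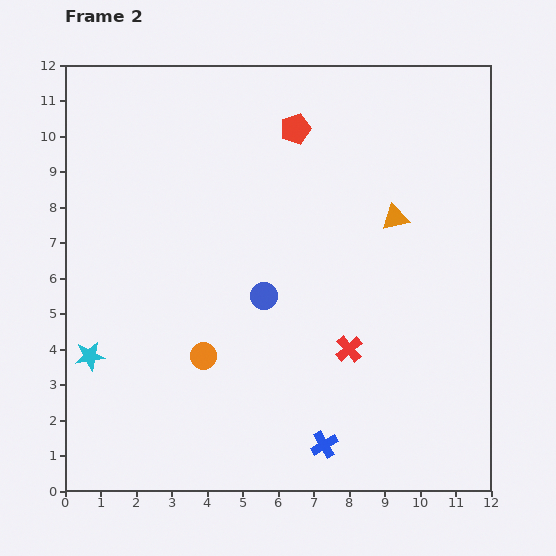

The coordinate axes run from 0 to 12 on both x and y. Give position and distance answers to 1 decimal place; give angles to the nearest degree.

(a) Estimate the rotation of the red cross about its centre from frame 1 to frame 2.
40° counter-clockwise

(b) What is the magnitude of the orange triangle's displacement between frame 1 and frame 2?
1.4

The orange triangle moved from (10.6, 7.3) to (9.3, 7.7), a distance of √(1.3² + 0.4²) ≈ 1.4.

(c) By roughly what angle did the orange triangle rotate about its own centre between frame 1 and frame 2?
49° clockwise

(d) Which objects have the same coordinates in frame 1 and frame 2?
the red pentagon, the blue circle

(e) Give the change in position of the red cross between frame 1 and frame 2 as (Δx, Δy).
(-3.3, 2.3)

The red cross was at (11.3, 1.7) in frame 1 and (8.0, 4.0) in frame 2.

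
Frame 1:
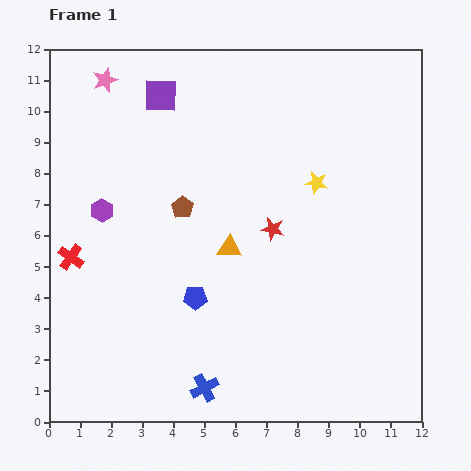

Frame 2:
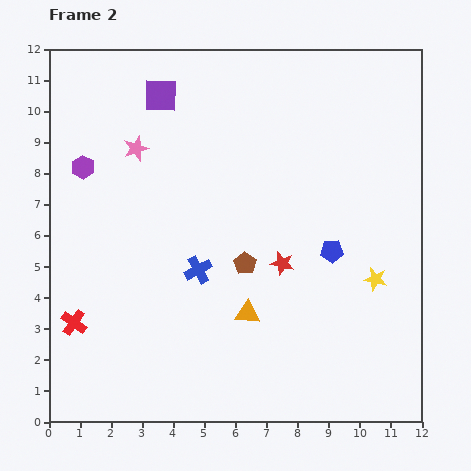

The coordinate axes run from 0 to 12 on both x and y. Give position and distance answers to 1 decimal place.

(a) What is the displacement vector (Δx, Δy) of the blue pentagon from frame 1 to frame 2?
(4.4, 1.5)

The blue pentagon was at (4.7, 4.0) in frame 1 and (9.1, 5.5) in frame 2.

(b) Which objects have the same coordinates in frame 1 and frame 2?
the purple square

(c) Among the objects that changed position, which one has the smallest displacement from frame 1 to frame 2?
the red star

(moved 1.1)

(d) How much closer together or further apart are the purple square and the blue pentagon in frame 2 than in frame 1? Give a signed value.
+0.8

Distance in frame 1: 6.6. Distance in frame 2: 7.4.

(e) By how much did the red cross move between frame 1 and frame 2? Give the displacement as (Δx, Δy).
(0.1, -2.1)

The red cross was at (0.7, 5.3) in frame 1 and (0.8, 3.2) in frame 2.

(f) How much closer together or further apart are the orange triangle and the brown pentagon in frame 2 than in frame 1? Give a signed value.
-0.4

Distance in frame 1: 2.0. Distance in frame 2: 1.6.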